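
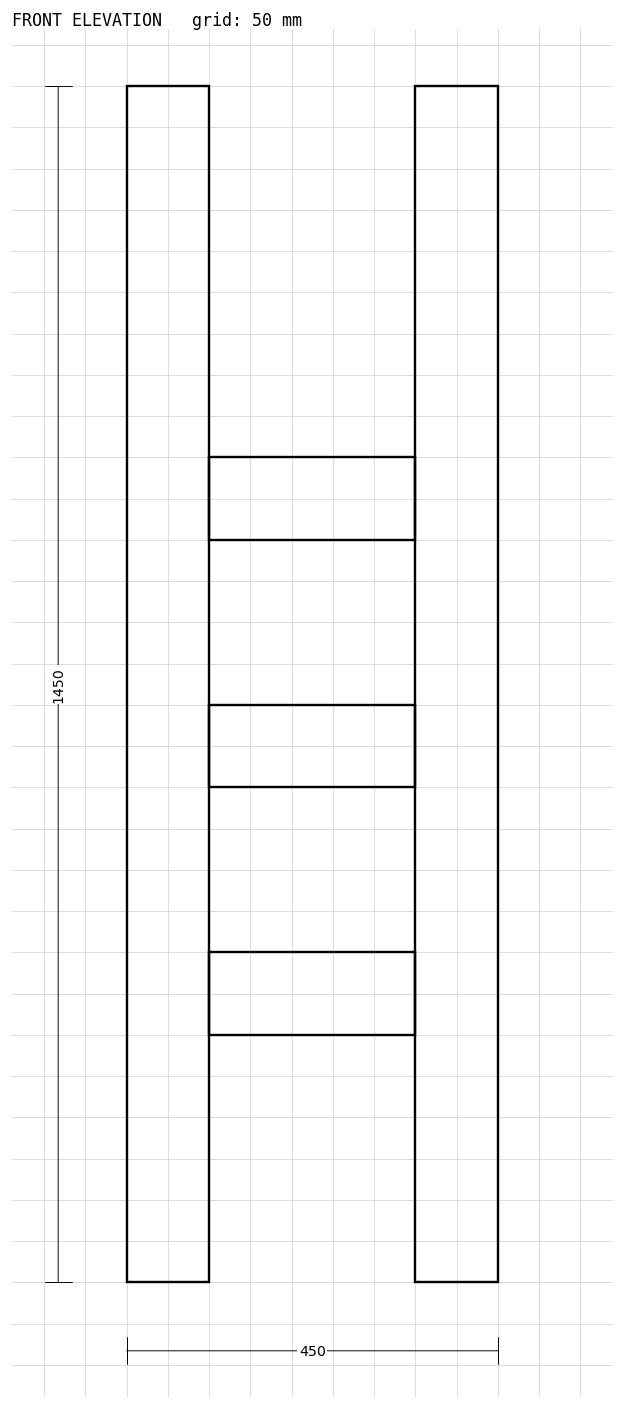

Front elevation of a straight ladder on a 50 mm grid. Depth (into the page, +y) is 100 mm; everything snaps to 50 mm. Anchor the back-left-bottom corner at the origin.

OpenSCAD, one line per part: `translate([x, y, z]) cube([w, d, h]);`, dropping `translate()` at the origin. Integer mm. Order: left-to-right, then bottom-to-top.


cube([100, 100, 1450]);
translate([100, 0, 300]) cube([250, 100, 100]);
translate([100, 0, 600]) cube([250, 100, 100]);
translate([100, 0, 900]) cube([250, 100, 100]);
translate([350, 0, 0]) cube([100, 100, 1450]);


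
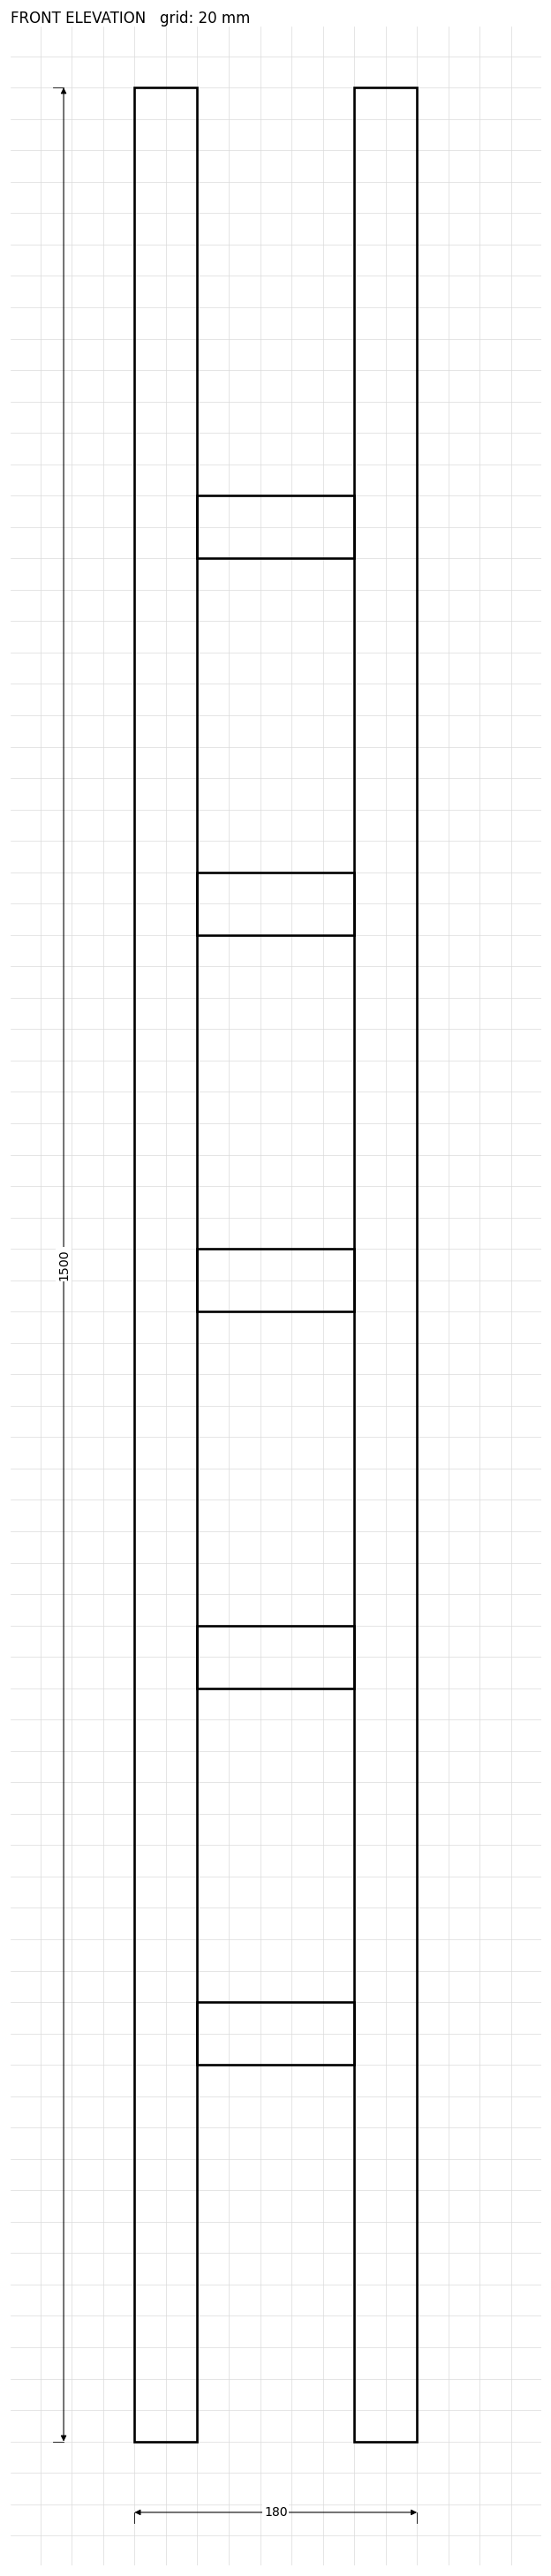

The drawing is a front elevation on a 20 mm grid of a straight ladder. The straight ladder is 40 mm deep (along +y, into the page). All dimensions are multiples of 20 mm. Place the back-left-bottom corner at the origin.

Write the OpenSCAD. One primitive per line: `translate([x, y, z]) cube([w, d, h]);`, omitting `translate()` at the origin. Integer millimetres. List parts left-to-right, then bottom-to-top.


cube([40, 40, 1500]);
translate([40, 0, 240]) cube([100, 40, 40]);
translate([40, 0, 480]) cube([100, 40, 40]);
translate([40, 0, 720]) cube([100, 40, 40]);
translate([40, 0, 960]) cube([100, 40, 40]);
translate([40, 0, 1200]) cube([100, 40, 40]);
translate([140, 0, 0]) cube([40, 40, 1500]);


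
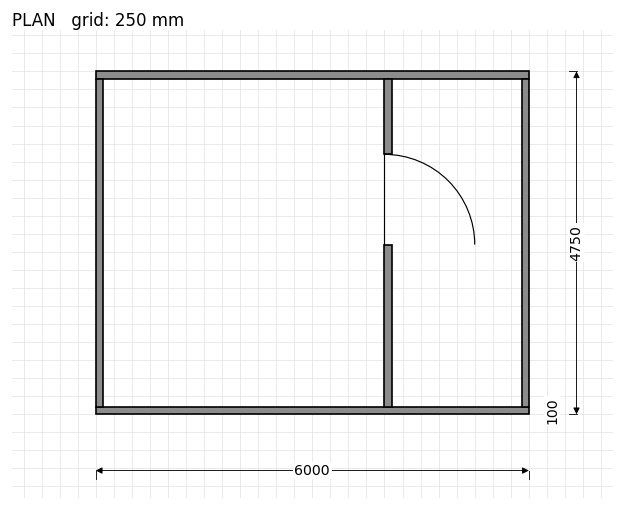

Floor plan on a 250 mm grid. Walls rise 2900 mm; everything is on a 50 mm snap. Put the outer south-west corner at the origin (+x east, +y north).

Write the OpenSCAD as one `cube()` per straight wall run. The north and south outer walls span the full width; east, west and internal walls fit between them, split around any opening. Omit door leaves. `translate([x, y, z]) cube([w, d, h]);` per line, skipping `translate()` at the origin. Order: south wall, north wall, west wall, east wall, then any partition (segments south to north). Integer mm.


cube([6000, 100, 2900]);
translate([0, 4650, 0]) cube([6000, 100, 2900]);
translate([0, 100, 0]) cube([100, 4550, 2900]);
translate([5900, 100, 0]) cube([100, 4550, 2900]);
translate([4000, 100, 0]) cube([100, 2250, 2900]);
translate([4000, 3600, 0]) cube([100, 1050, 2900]);


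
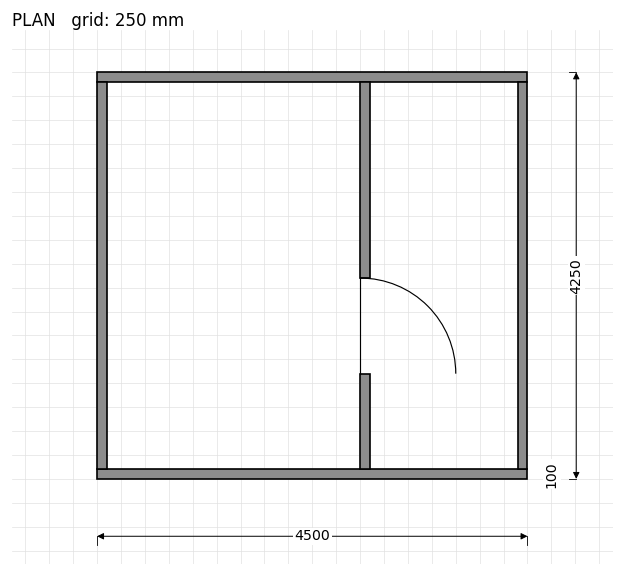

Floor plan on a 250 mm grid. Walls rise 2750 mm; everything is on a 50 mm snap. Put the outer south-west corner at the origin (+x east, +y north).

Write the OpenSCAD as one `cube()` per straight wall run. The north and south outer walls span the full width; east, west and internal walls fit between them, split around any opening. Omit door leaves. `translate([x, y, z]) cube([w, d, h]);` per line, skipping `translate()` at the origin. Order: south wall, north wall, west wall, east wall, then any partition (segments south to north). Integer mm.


cube([4500, 100, 2750]);
translate([0, 4150, 0]) cube([4500, 100, 2750]);
translate([0, 100, 0]) cube([100, 4050, 2750]);
translate([4400, 100, 0]) cube([100, 4050, 2750]);
translate([2750, 100, 0]) cube([100, 1000, 2750]);
translate([2750, 2100, 0]) cube([100, 2050, 2750]);


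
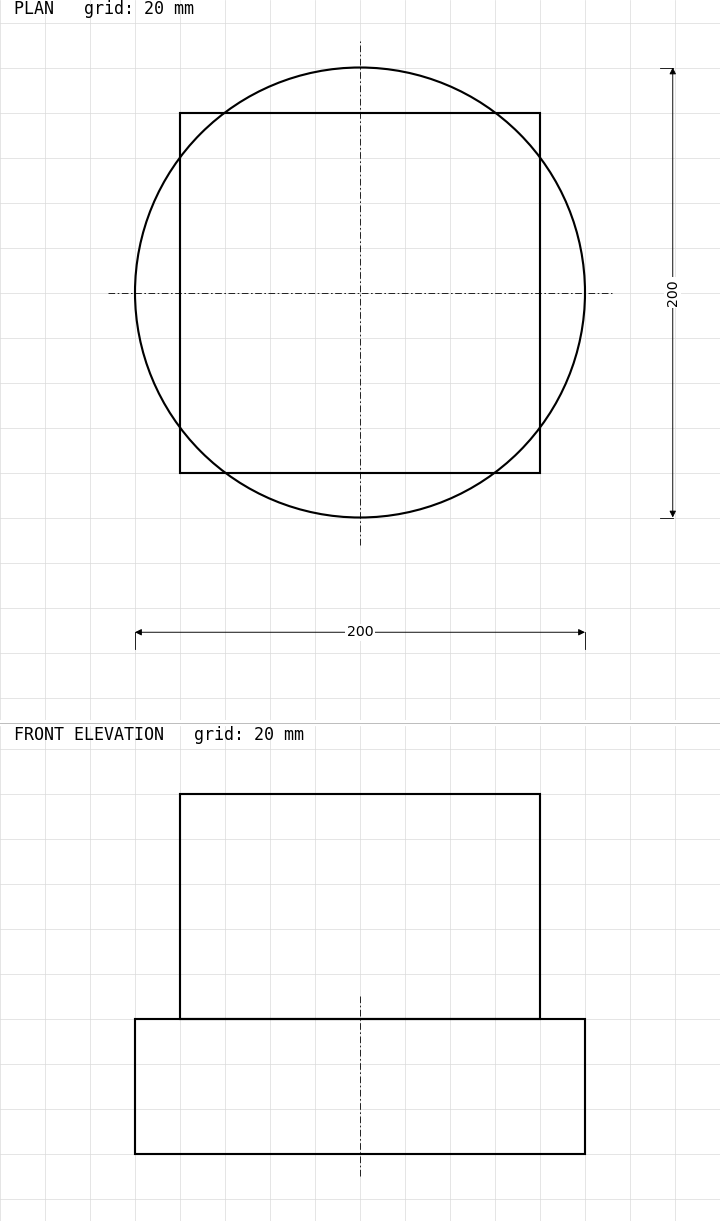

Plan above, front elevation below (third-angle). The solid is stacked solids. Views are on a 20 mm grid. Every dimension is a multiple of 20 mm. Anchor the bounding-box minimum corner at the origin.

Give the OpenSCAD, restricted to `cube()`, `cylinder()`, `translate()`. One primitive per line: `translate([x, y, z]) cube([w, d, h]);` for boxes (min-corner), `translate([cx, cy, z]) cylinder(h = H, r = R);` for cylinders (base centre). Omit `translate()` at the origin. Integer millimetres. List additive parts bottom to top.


translate([100, 100, 0]) cylinder(h = 60, r = 100);
translate([20, 20, 60]) cube([160, 160, 100]);


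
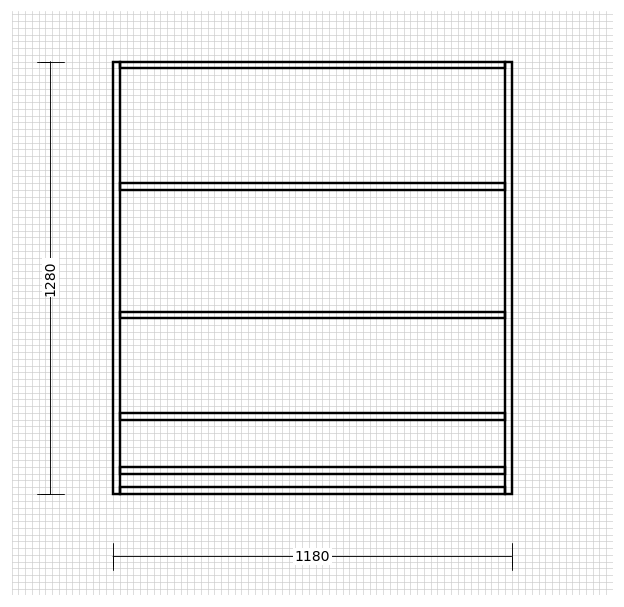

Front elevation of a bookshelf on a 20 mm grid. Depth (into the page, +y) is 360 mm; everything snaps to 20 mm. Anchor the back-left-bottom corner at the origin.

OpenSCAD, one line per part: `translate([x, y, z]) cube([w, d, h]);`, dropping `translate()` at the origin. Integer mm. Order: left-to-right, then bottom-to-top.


cube([20, 360, 1280]);
translate([20, 0, 0]) cube([1140, 360, 20]);
translate([20, 0, 60]) cube([1140, 360, 20]);
translate([20, 0, 220]) cube([1140, 360, 20]);
translate([20, 0, 520]) cube([1140, 360, 20]);
translate([20, 0, 900]) cube([1140, 360, 20]);
translate([20, 0, 1260]) cube([1140, 360, 20]);
translate([1160, 0, 0]) cube([20, 360, 1280]);


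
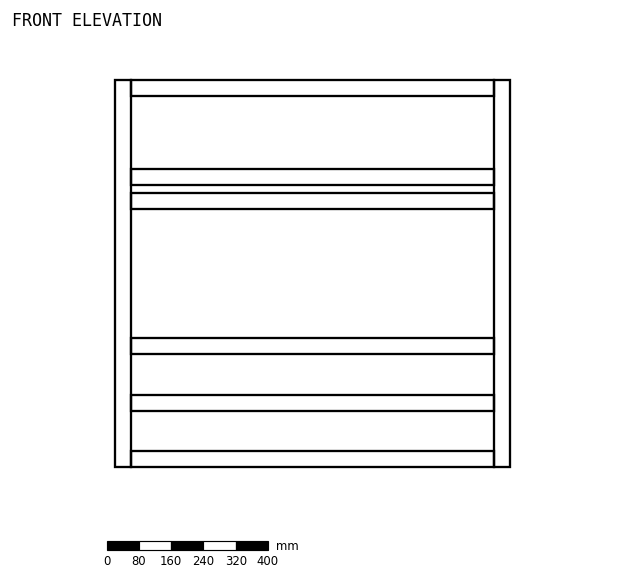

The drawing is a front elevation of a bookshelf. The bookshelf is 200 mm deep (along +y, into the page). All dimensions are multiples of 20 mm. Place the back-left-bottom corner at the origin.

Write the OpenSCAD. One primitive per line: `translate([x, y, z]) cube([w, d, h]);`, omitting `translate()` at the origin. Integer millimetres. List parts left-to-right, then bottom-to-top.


cube([40, 200, 960]);
translate([40, 0, 0]) cube([900, 200, 40]);
translate([40, 0, 140]) cube([900, 200, 40]);
translate([40, 0, 280]) cube([900, 200, 40]);
translate([40, 0, 640]) cube([900, 200, 40]);
translate([40, 0, 700]) cube([900, 200, 40]);
translate([40, 0, 920]) cube([900, 200, 40]);
translate([940, 0, 0]) cube([40, 200, 960]);


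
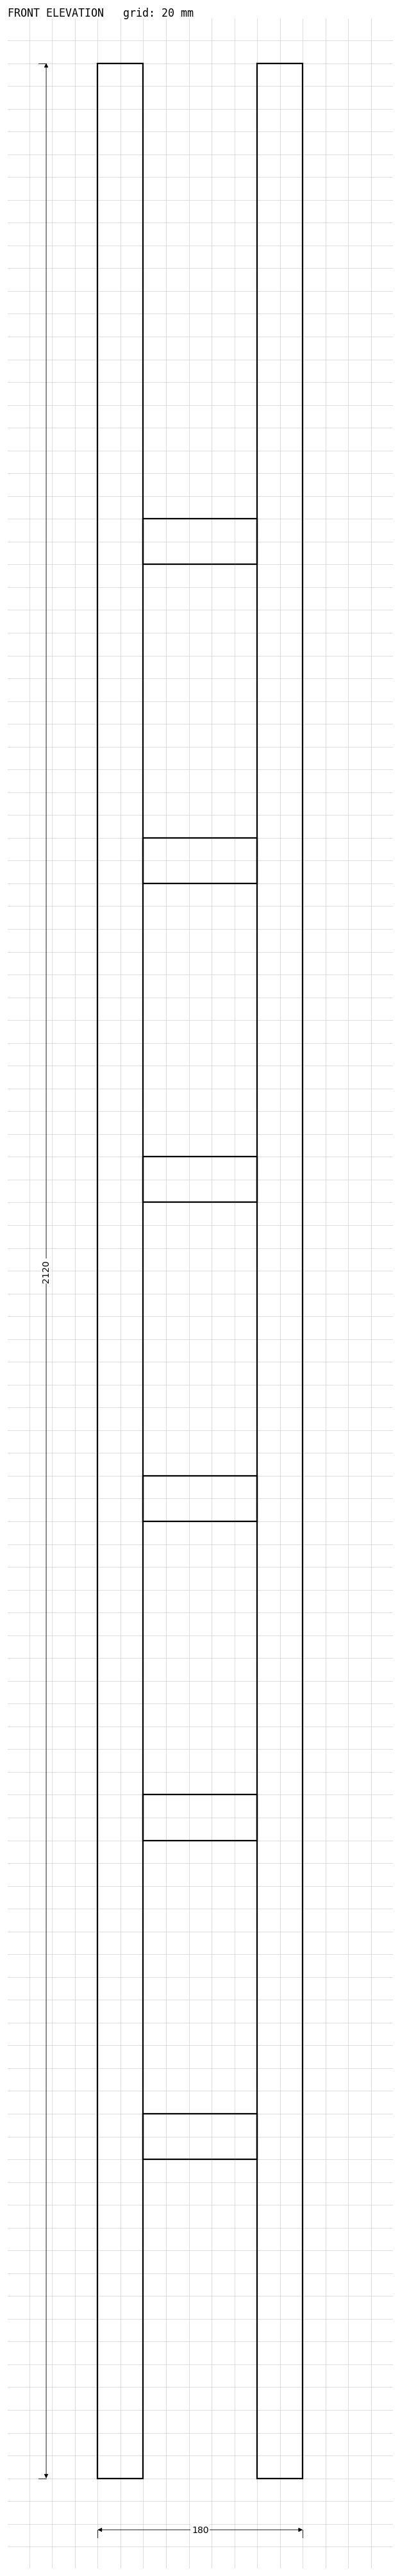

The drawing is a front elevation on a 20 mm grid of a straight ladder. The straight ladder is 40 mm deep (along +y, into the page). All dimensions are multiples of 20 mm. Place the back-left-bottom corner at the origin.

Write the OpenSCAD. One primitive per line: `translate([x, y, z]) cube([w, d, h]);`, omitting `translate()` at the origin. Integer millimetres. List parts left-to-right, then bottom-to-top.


cube([40, 40, 2120]);
translate([40, 0, 280]) cube([100, 40, 40]);
translate([40, 0, 560]) cube([100, 40, 40]);
translate([40, 0, 840]) cube([100, 40, 40]);
translate([40, 0, 1120]) cube([100, 40, 40]);
translate([40, 0, 1400]) cube([100, 40, 40]);
translate([40, 0, 1680]) cube([100, 40, 40]);
translate([140, 0, 0]) cube([40, 40, 2120]);


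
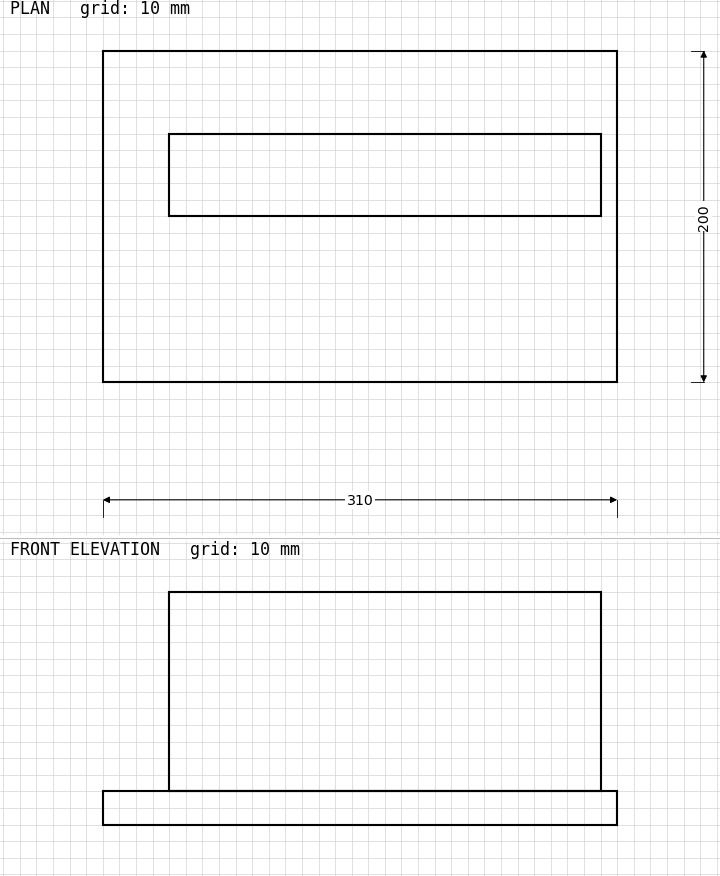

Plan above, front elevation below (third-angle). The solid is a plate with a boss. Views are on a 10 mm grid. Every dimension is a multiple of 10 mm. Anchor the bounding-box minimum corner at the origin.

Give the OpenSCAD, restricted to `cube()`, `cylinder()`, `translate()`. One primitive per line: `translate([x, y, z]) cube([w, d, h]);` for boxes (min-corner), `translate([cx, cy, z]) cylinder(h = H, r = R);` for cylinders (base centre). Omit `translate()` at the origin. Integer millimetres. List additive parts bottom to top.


cube([310, 200, 20]);
translate([40, 100, 20]) cube([260, 50, 120]);


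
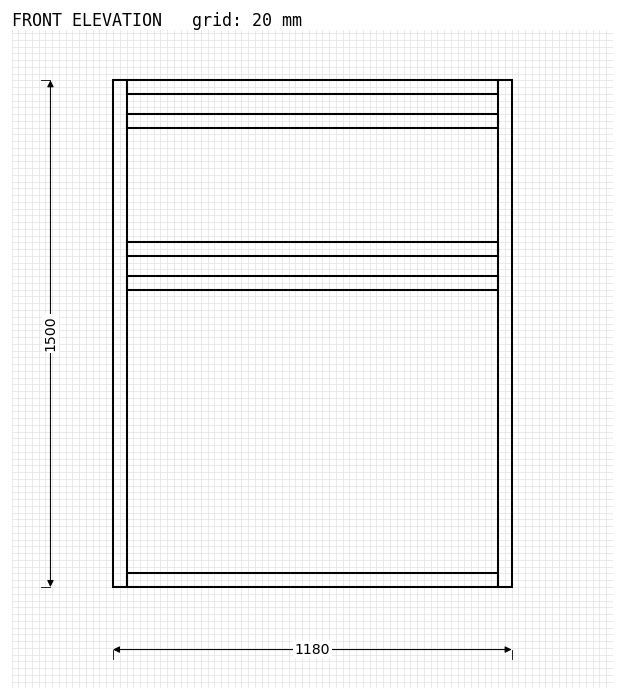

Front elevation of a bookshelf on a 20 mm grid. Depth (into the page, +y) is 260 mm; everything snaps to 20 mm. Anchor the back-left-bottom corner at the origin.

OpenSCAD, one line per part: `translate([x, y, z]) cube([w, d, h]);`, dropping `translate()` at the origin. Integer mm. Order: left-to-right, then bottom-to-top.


cube([40, 260, 1500]);
translate([40, 0, 0]) cube([1100, 260, 40]);
translate([40, 0, 880]) cube([1100, 260, 40]);
translate([40, 0, 980]) cube([1100, 260, 40]);
translate([40, 0, 1360]) cube([1100, 260, 40]);
translate([40, 0, 1460]) cube([1100, 260, 40]);
translate([1140, 0, 0]) cube([40, 260, 1500]);


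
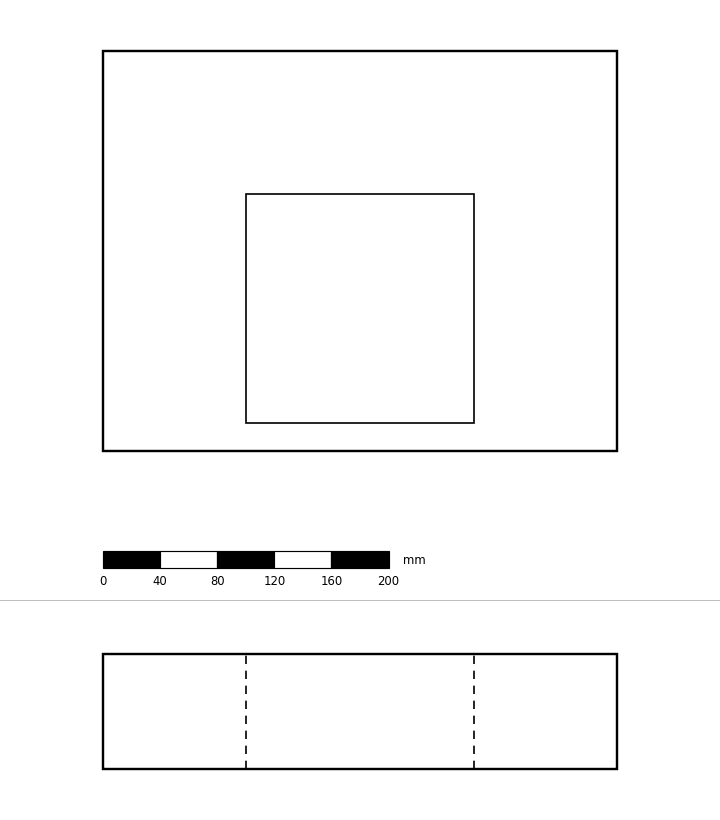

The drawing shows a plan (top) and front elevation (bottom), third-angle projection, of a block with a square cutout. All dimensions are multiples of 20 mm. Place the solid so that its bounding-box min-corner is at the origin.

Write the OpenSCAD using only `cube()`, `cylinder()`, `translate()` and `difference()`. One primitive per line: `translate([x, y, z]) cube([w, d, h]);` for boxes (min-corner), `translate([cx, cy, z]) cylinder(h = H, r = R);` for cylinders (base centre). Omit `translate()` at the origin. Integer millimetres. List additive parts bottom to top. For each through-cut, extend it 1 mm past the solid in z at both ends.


difference() {
  cube([360, 280, 80]);
  translate([100, 20, -1]) cube([160, 160, 82]);
}


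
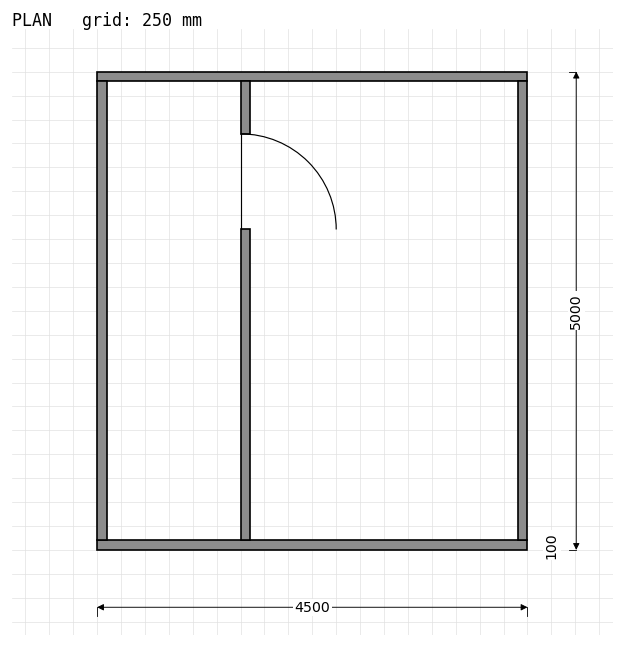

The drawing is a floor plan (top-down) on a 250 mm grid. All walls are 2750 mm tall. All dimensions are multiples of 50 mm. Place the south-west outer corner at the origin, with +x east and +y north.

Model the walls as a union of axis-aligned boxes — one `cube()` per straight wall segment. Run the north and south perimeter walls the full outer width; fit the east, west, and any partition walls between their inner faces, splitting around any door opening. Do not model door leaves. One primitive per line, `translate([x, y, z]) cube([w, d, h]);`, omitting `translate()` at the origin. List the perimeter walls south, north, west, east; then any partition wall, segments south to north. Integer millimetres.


cube([4500, 100, 2750]);
translate([0, 4900, 0]) cube([4500, 100, 2750]);
translate([0, 100, 0]) cube([100, 4800, 2750]);
translate([4400, 100, 0]) cube([100, 4800, 2750]);
translate([1500, 100, 0]) cube([100, 3250, 2750]);
translate([1500, 4350, 0]) cube([100, 550, 2750]);


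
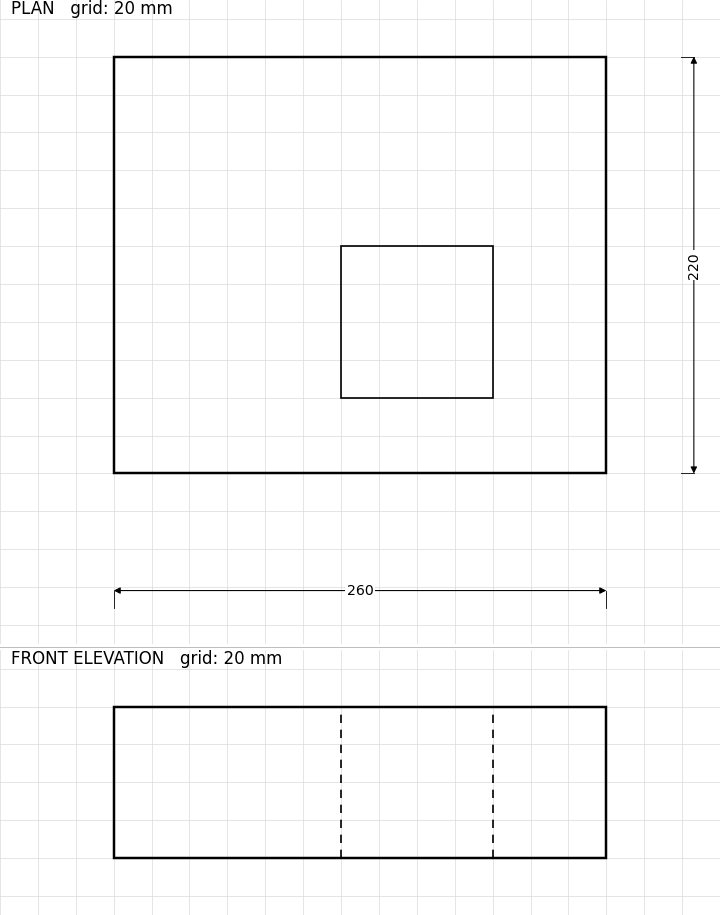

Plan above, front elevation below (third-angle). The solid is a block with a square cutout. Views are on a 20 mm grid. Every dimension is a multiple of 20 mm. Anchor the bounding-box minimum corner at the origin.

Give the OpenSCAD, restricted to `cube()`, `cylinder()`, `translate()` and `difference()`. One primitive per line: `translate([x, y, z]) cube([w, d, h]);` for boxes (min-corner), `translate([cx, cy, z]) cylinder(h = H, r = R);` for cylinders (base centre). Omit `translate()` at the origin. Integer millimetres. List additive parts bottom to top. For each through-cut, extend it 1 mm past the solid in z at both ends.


difference() {
  cube([260, 220, 80]);
  translate([120, 40, -1]) cube([80, 80, 82]);
}


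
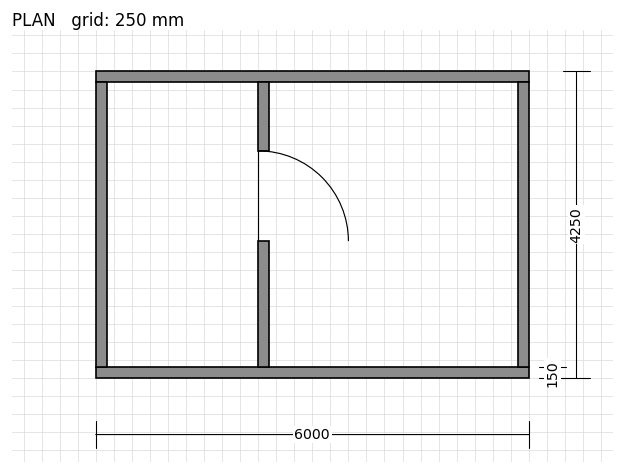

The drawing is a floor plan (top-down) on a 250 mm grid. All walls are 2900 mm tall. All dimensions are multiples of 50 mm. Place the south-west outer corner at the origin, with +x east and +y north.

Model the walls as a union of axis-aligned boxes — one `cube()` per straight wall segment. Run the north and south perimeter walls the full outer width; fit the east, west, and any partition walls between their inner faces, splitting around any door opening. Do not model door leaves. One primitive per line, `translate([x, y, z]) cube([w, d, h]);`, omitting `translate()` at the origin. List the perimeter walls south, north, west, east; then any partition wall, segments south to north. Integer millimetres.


cube([6000, 150, 2900]);
translate([0, 4100, 0]) cube([6000, 150, 2900]);
translate([0, 150, 0]) cube([150, 3950, 2900]);
translate([5850, 150, 0]) cube([150, 3950, 2900]);
translate([2250, 150, 0]) cube([150, 1750, 2900]);
translate([2250, 3150, 0]) cube([150, 950, 2900]);


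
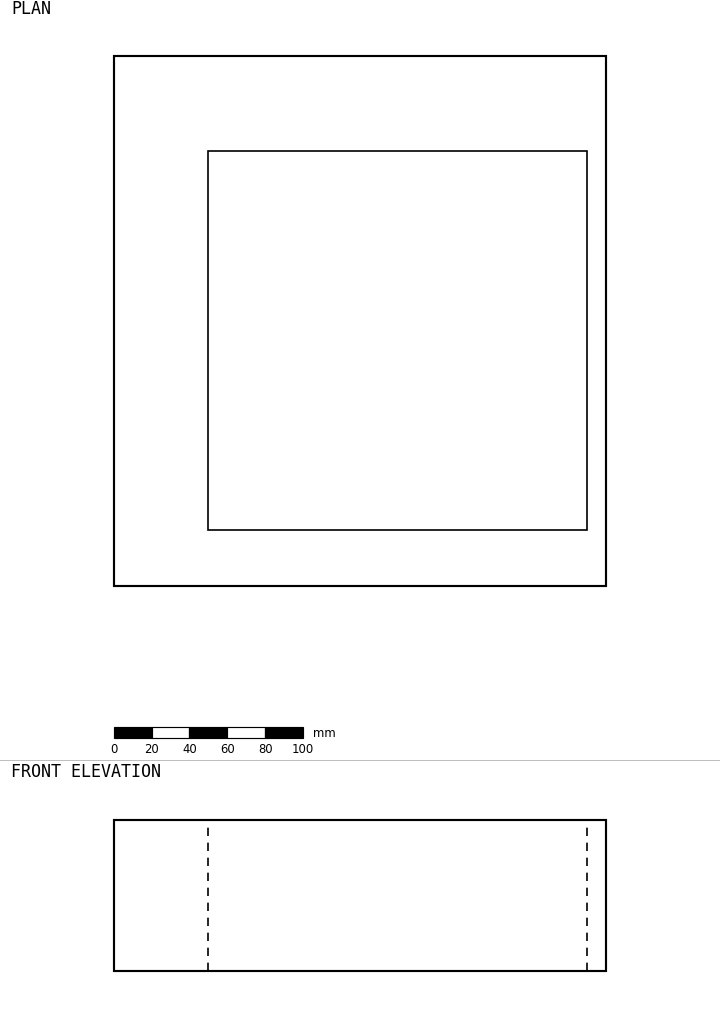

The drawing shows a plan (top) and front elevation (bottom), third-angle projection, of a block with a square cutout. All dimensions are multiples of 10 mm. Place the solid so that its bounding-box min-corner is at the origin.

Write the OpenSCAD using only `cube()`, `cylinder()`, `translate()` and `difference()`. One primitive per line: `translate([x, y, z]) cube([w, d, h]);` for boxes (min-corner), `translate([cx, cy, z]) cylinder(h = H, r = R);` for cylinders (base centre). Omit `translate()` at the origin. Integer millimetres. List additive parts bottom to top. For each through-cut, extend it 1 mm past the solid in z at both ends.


difference() {
  cube([260, 280, 80]);
  translate([50, 30, -1]) cube([200, 200, 82]);
}


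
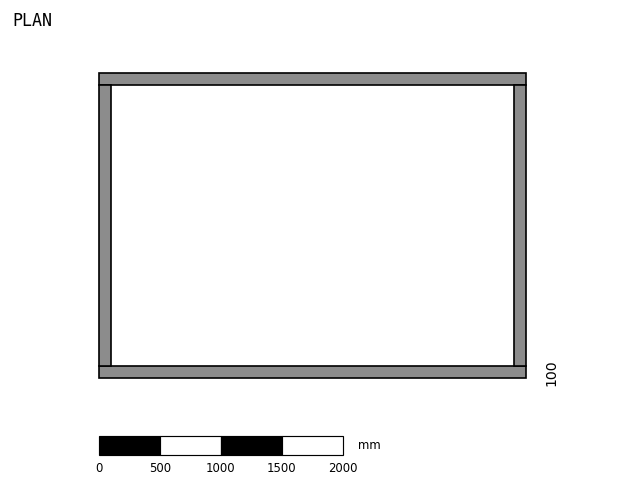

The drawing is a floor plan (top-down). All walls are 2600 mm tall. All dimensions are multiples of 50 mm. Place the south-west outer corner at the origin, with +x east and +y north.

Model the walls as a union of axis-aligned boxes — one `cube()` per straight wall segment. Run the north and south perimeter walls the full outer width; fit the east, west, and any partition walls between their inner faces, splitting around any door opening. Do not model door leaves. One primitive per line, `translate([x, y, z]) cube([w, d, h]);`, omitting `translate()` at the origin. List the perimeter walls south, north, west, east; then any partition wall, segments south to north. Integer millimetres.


cube([3500, 100, 2600]);
translate([0, 2400, 0]) cube([3500, 100, 2600]);
translate([0, 100, 0]) cube([100, 2300, 2600]);
translate([3400, 100, 0]) cube([100, 2300, 2600]);


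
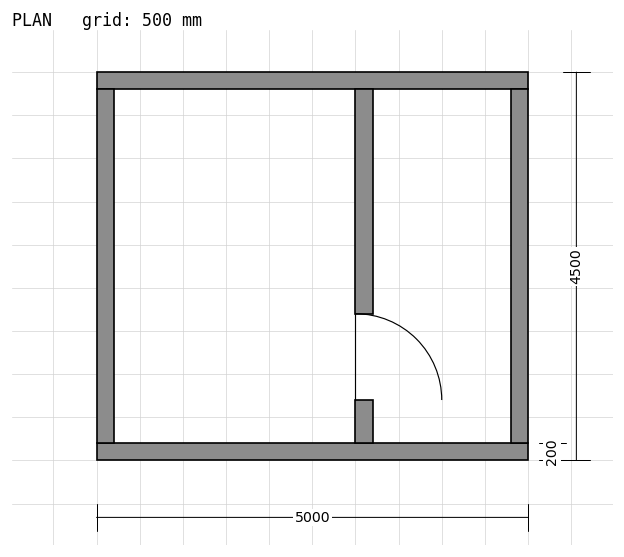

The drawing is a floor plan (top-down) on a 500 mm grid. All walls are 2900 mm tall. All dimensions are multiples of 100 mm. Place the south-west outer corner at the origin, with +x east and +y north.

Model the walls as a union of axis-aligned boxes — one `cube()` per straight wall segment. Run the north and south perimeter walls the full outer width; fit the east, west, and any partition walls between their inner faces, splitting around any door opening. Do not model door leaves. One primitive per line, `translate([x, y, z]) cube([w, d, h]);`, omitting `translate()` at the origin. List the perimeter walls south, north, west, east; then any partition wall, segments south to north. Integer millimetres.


cube([5000, 200, 2900]);
translate([0, 4300, 0]) cube([5000, 200, 2900]);
translate([0, 200, 0]) cube([200, 4100, 2900]);
translate([4800, 200, 0]) cube([200, 4100, 2900]);
translate([3000, 200, 0]) cube([200, 500, 2900]);
translate([3000, 1700, 0]) cube([200, 2600, 2900]);


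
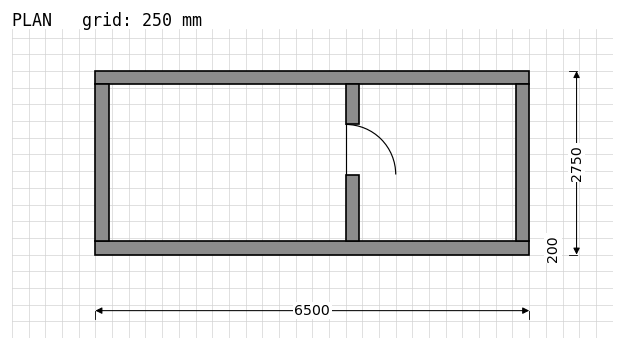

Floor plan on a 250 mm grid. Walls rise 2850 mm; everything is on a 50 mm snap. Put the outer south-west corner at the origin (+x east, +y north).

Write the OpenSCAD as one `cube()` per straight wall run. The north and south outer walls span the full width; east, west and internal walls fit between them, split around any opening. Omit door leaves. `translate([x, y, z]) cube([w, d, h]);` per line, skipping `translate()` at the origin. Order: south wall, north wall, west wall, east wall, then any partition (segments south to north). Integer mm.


cube([6500, 200, 2850]);
translate([0, 2550, 0]) cube([6500, 200, 2850]);
translate([0, 200, 0]) cube([200, 2350, 2850]);
translate([6300, 200, 0]) cube([200, 2350, 2850]);
translate([3750, 200, 0]) cube([200, 1000, 2850]);
translate([3750, 1950, 0]) cube([200, 600, 2850]);


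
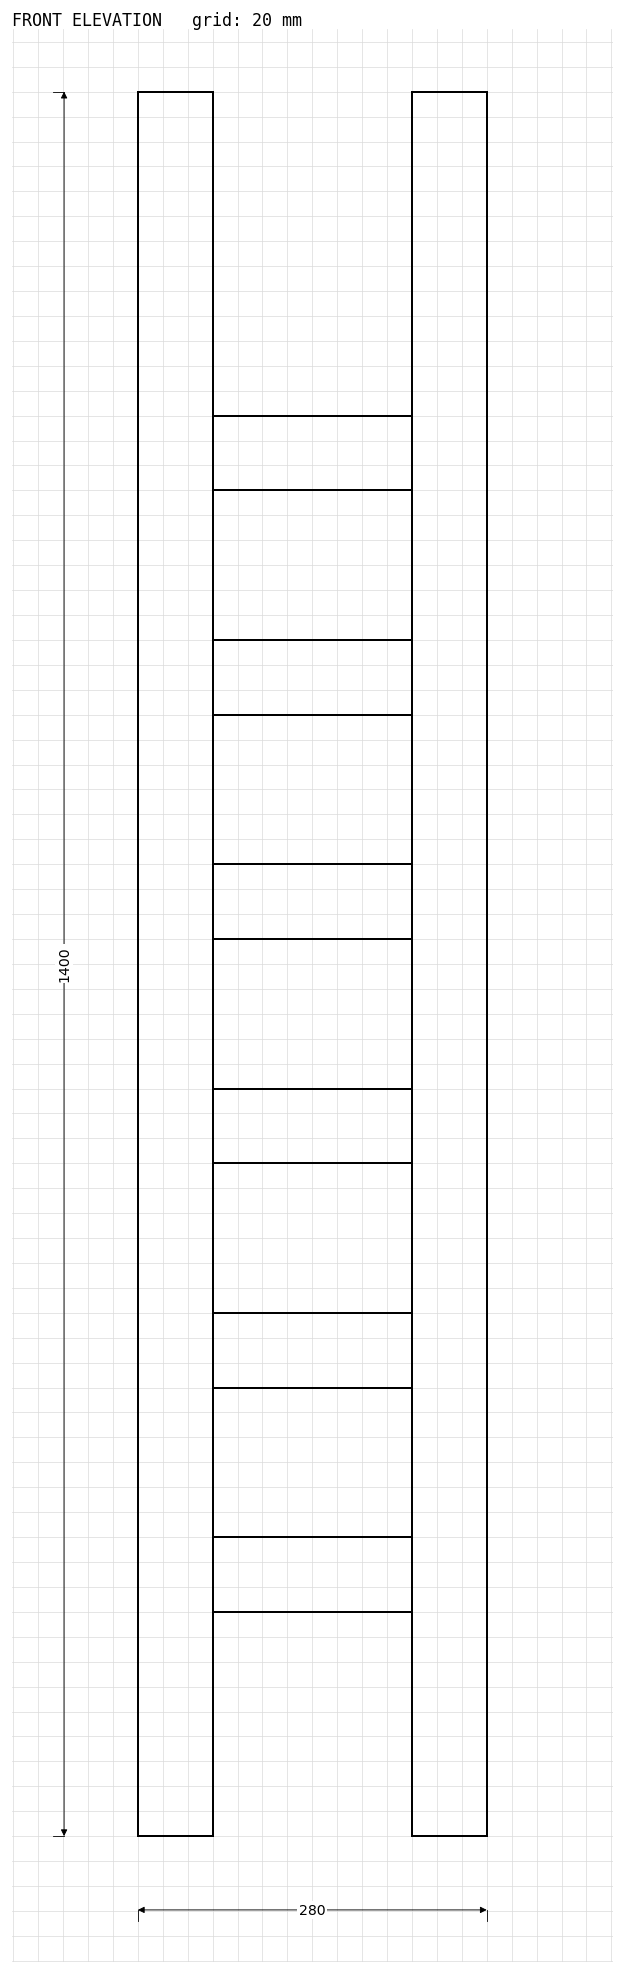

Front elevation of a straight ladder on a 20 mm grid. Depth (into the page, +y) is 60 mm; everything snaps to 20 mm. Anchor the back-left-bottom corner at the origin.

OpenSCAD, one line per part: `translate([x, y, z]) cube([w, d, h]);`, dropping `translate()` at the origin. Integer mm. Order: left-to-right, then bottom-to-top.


cube([60, 60, 1400]);
translate([60, 0, 180]) cube([160, 60, 60]);
translate([60, 0, 360]) cube([160, 60, 60]);
translate([60, 0, 540]) cube([160, 60, 60]);
translate([60, 0, 720]) cube([160, 60, 60]);
translate([60, 0, 900]) cube([160, 60, 60]);
translate([60, 0, 1080]) cube([160, 60, 60]);
translate([220, 0, 0]) cube([60, 60, 1400]);


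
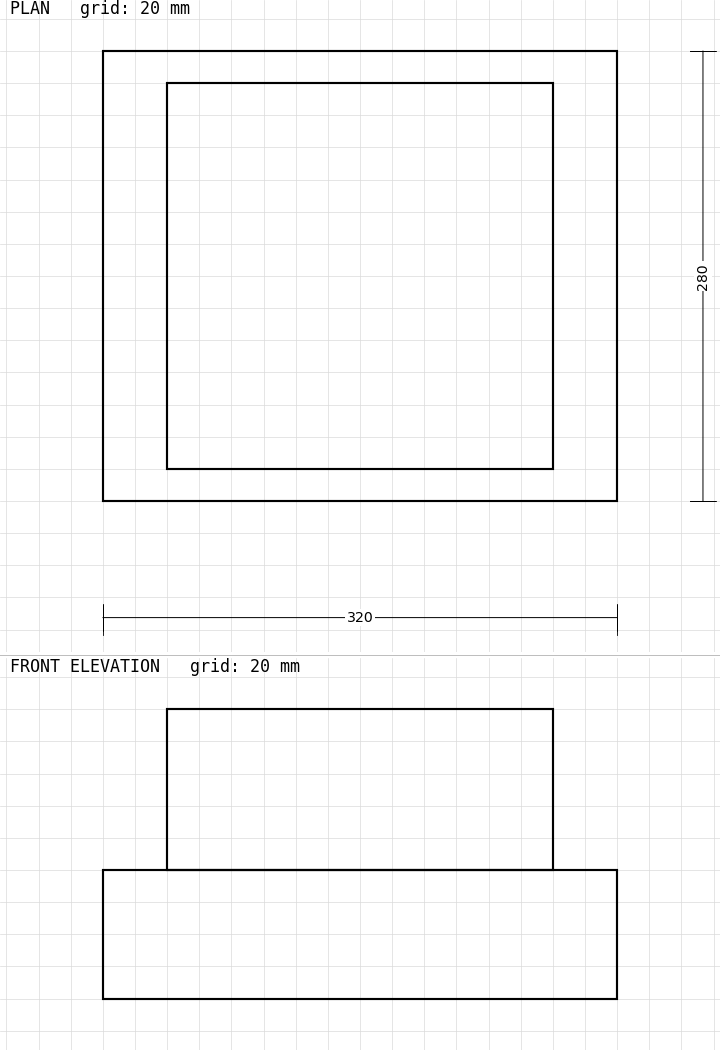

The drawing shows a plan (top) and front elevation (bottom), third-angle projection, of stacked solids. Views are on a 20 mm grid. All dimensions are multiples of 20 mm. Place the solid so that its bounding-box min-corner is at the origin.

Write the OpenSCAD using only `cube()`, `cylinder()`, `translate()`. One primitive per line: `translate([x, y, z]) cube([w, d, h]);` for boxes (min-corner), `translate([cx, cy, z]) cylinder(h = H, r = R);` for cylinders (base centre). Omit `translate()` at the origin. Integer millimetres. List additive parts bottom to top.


cube([320, 280, 80]);
translate([40, 20, 80]) cube([240, 240, 100]);


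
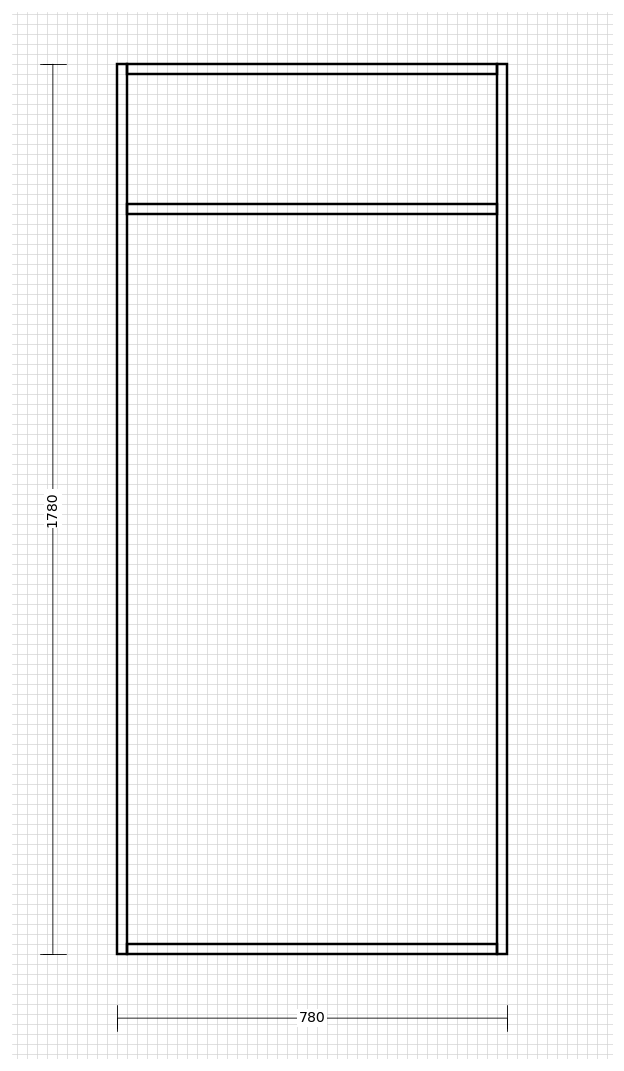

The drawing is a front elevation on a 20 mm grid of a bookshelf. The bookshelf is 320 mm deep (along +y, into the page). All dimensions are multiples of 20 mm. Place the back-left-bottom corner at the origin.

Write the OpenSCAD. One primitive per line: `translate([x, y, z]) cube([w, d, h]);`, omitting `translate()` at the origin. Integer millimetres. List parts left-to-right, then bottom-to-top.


cube([20, 320, 1780]);
translate([20, 0, 0]) cube([740, 320, 20]);
translate([20, 0, 1480]) cube([740, 320, 20]);
translate([20, 0, 1760]) cube([740, 320, 20]);
translate([760, 0, 0]) cube([20, 320, 1780]);


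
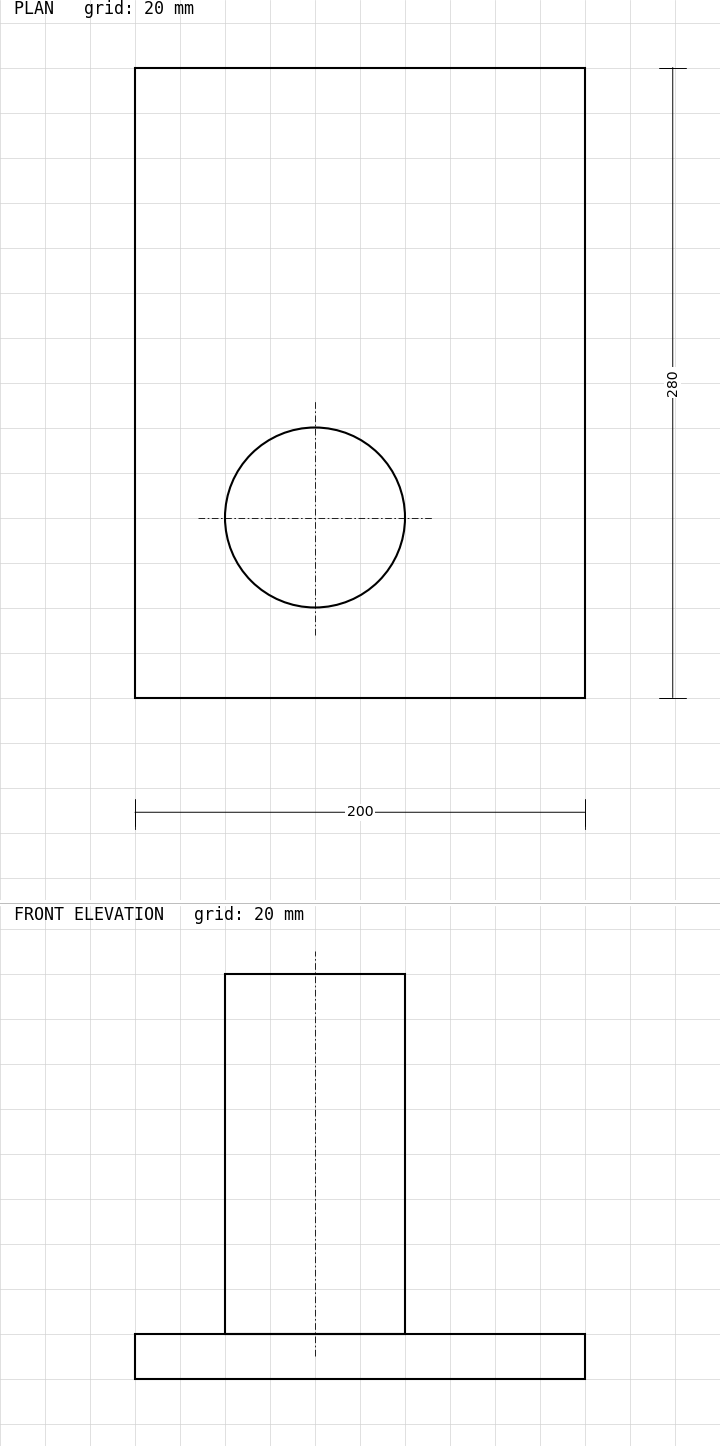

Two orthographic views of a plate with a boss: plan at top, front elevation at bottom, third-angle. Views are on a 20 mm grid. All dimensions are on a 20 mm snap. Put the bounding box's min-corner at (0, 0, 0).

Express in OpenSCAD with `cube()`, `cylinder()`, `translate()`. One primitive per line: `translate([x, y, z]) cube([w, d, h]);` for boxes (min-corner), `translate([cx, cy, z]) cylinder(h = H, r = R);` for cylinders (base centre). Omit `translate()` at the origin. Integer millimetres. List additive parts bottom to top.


cube([200, 280, 20]);
translate([80, 80, 20]) cylinder(h = 160, r = 40);


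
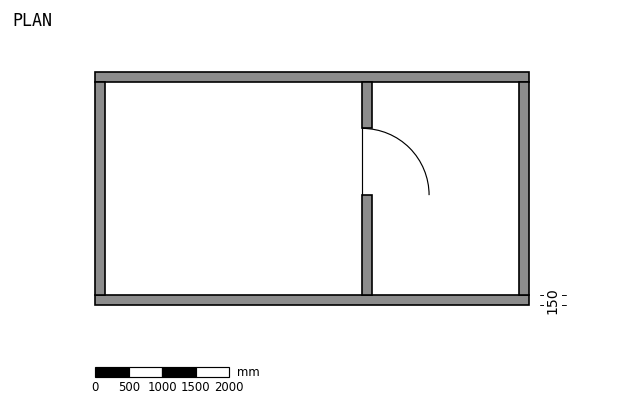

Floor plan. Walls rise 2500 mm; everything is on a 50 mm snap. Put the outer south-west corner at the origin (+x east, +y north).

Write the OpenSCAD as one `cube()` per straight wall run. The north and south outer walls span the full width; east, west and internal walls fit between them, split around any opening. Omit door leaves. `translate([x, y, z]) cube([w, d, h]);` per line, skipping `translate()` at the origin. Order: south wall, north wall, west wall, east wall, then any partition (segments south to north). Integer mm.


cube([6500, 150, 2500]);
translate([0, 3350, 0]) cube([6500, 150, 2500]);
translate([0, 150, 0]) cube([150, 3200, 2500]);
translate([6350, 150, 0]) cube([150, 3200, 2500]);
translate([4000, 150, 0]) cube([150, 1500, 2500]);
translate([4000, 2650, 0]) cube([150, 700, 2500]);


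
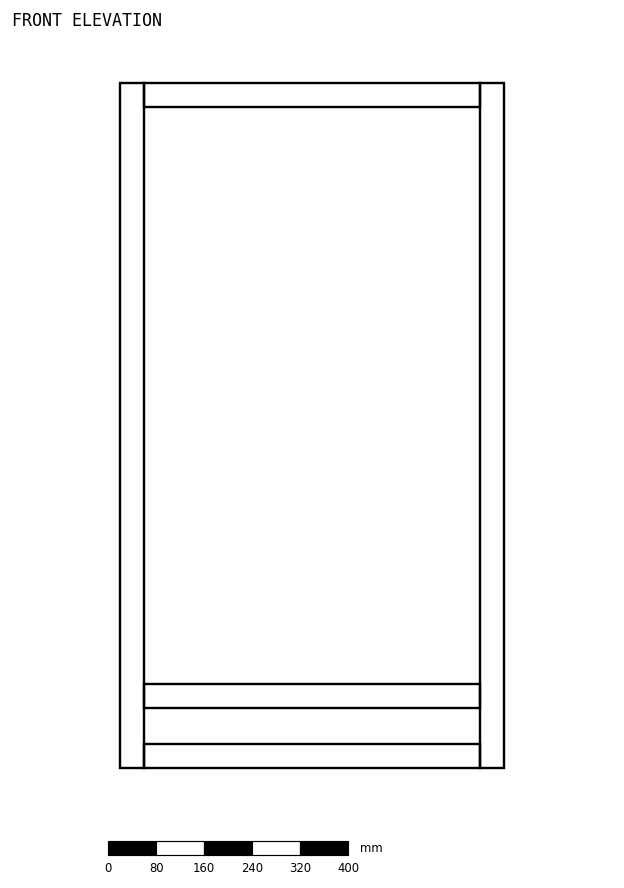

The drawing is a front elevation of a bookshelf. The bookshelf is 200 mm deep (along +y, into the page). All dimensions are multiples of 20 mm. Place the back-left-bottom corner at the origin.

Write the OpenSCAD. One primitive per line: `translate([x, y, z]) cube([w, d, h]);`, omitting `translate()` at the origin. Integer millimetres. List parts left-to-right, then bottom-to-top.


cube([40, 200, 1140]);
translate([40, 0, 0]) cube([560, 200, 40]);
translate([40, 0, 100]) cube([560, 200, 40]);
translate([40, 0, 1100]) cube([560, 200, 40]);
translate([600, 0, 0]) cube([40, 200, 1140]);


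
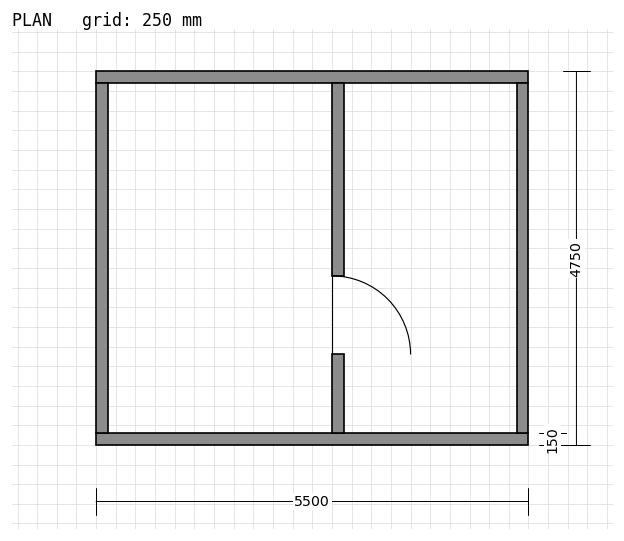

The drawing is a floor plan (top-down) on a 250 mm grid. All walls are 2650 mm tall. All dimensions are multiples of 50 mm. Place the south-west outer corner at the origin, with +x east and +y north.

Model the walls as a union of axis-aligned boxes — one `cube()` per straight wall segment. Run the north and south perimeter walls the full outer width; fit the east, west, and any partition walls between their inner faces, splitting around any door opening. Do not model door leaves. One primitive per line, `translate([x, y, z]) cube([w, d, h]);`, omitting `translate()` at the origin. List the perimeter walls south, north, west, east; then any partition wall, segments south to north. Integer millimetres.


cube([5500, 150, 2650]);
translate([0, 4600, 0]) cube([5500, 150, 2650]);
translate([0, 150, 0]) cube([150, 4450, 2650]);
translate([5350, 150, 0]) cube([150, 4450, 2650]);
translate([3000, 150, 0]) cube([150, 1000, 2650]);
translate([3000, 2150, 0]) cube([150, 2450, 2650]);


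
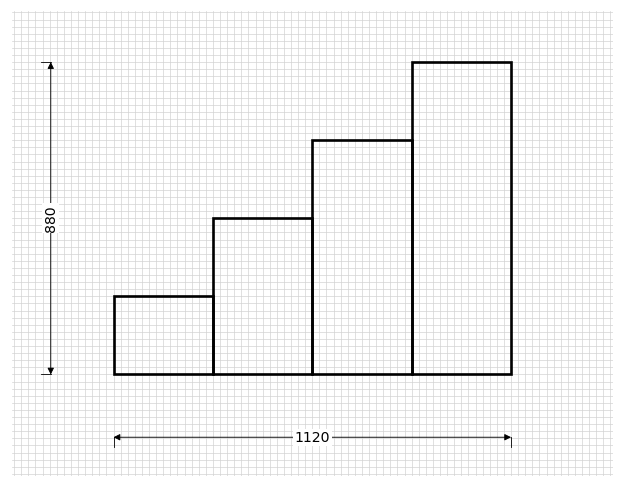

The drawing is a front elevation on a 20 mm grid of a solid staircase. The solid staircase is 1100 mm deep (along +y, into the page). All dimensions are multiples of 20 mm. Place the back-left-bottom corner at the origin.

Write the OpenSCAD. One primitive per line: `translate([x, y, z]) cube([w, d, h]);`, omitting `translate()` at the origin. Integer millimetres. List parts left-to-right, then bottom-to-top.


cube([280, 1100, 220]);
translate([280, 0, 0]) cube([280, 1100, 440]);
translate([560, 0, 0]) cube([280, 1100, 660]);
translate([840, 0, 0]) cube([280, 1100, 880]);


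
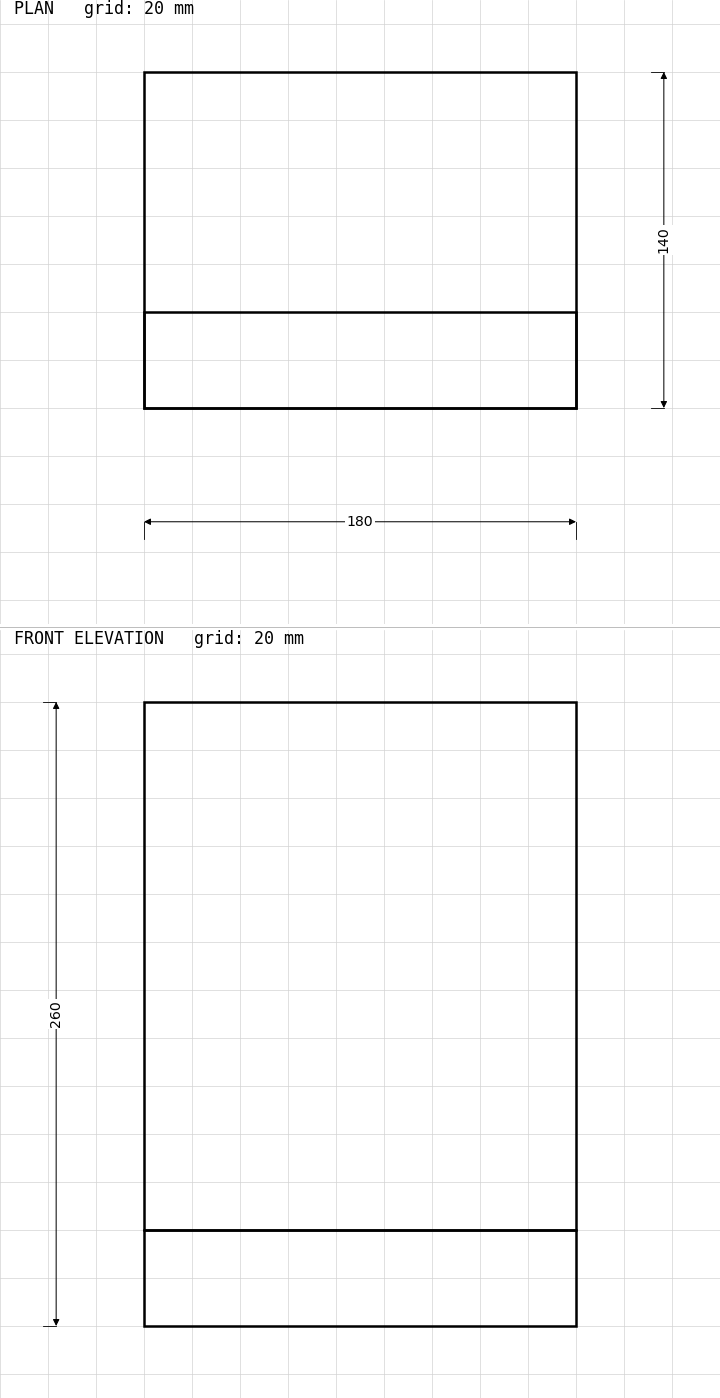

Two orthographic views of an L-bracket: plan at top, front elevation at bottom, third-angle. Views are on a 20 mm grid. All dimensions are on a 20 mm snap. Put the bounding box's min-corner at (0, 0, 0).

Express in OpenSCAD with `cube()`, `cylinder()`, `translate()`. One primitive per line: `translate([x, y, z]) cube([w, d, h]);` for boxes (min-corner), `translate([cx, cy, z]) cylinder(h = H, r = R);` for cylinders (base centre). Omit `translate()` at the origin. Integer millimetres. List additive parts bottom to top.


cube([180, 140, 40]);
translate([0, 0, 40]) cube([180, 40, 220]);


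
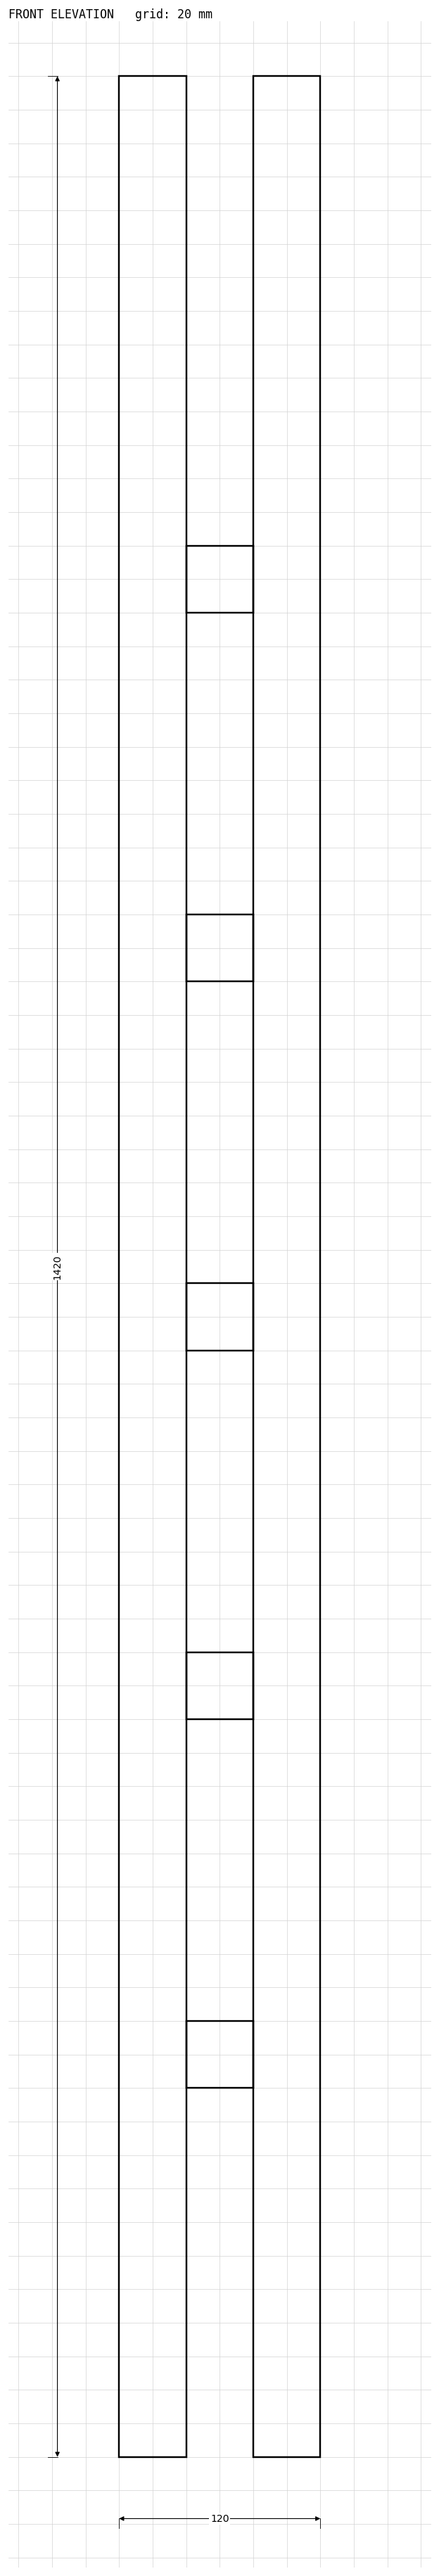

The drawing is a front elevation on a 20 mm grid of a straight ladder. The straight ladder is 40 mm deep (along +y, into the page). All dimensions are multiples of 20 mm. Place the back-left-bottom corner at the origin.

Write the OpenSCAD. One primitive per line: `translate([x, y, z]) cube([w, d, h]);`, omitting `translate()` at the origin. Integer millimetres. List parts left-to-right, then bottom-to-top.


cube([40, 40, 1420]);
translate([40, 0, 220]) cube([40, 40, 40]);
translate([40, 0, 440]) cube([40, 40, 40]);
translate([40, 0, 660]) cube([40, 40, 40]);
translate([40, 0, 880]) cube([40, 40, 40]);
translate([40, 0, 1100]) cube([40, 40, 40]);
translate([80, 0, 0]) cube([40, 40, 1420]);


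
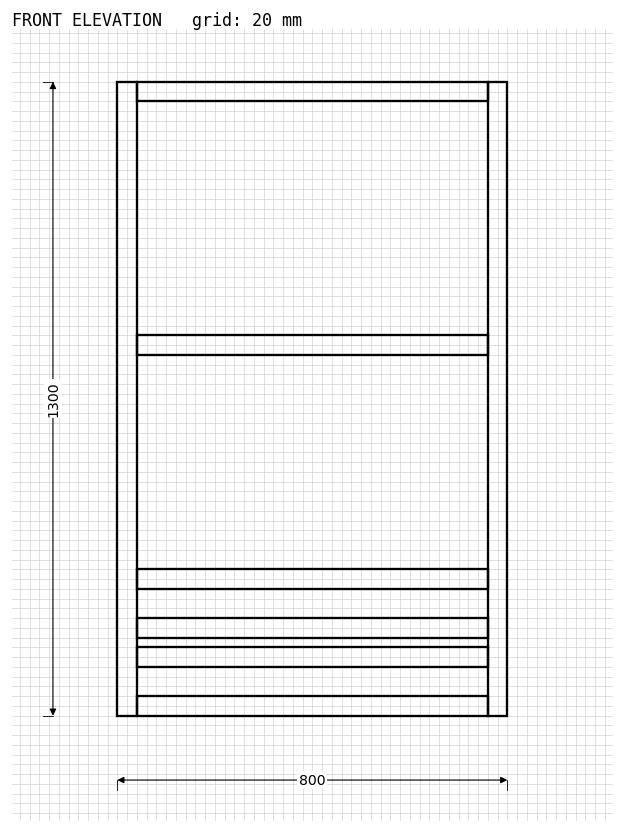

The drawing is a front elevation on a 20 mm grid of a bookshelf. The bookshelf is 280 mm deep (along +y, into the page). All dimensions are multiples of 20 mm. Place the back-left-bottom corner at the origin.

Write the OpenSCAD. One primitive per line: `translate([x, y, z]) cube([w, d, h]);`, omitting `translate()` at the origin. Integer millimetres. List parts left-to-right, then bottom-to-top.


cube([40, 280, 1300]);
translate([40, 0, 0]) cube([720, 280, 40]);
translate([40, 0, 100]) cube([720, 280, 40]);
translate([40, 0, 160]) cube([720, 280, 40]);
translate([40, 0, 260]) cube([720, 280, 40]);
translate([40, 0, 740]) cube([720, 280, 40]);
translate([40, 0, 1260]) cube([720, 280, 40]);
translate([760, 0, 0]) cube([40, 280, 1300]);


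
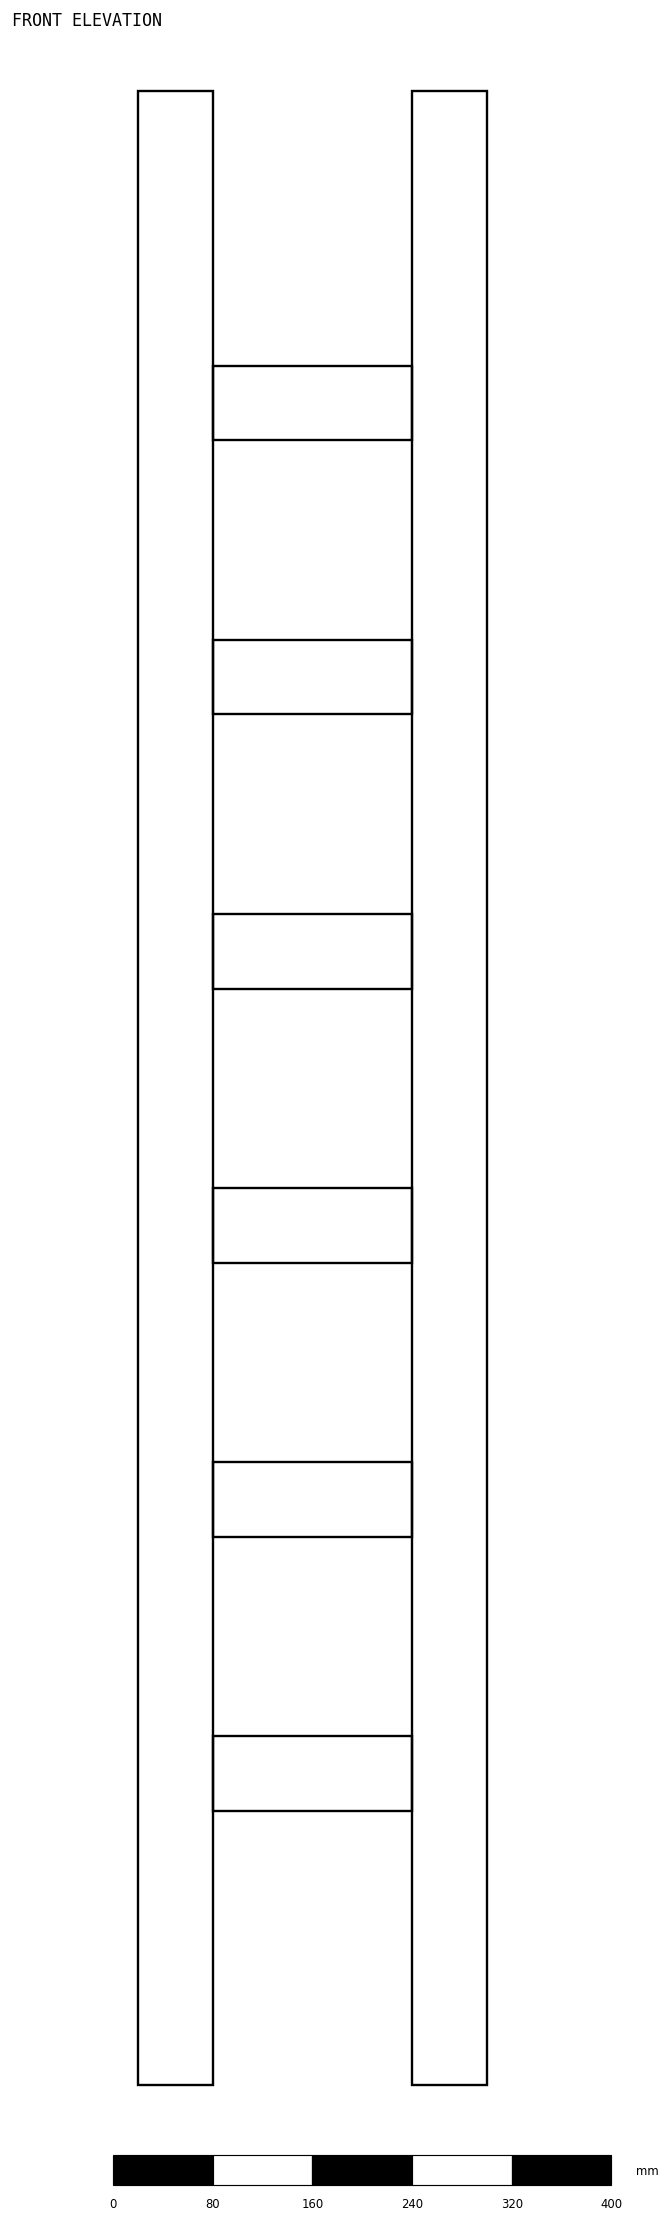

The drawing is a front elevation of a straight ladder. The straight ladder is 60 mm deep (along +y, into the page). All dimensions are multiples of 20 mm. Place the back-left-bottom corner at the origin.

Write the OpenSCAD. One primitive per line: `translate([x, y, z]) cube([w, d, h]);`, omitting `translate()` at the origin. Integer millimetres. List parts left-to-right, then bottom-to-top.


cube([60, 60, 1600]);
translate([60, 0, 220]) cube([160, 60, 60]);
translate([60, 0, 440]) cube([160, 60, 60]);
translate([60, 0, 660]) cube([160, 60, 60]);
translate([60, 0, 880]) cube([160, 60, 60]);
translate([60, 0, 1100]) cube([160, 60, 60]);
translate([60, 0, 1320]) cube([160, 60, 60]);
translate([220, 0, 0]) cube([60, 60, 1600]);


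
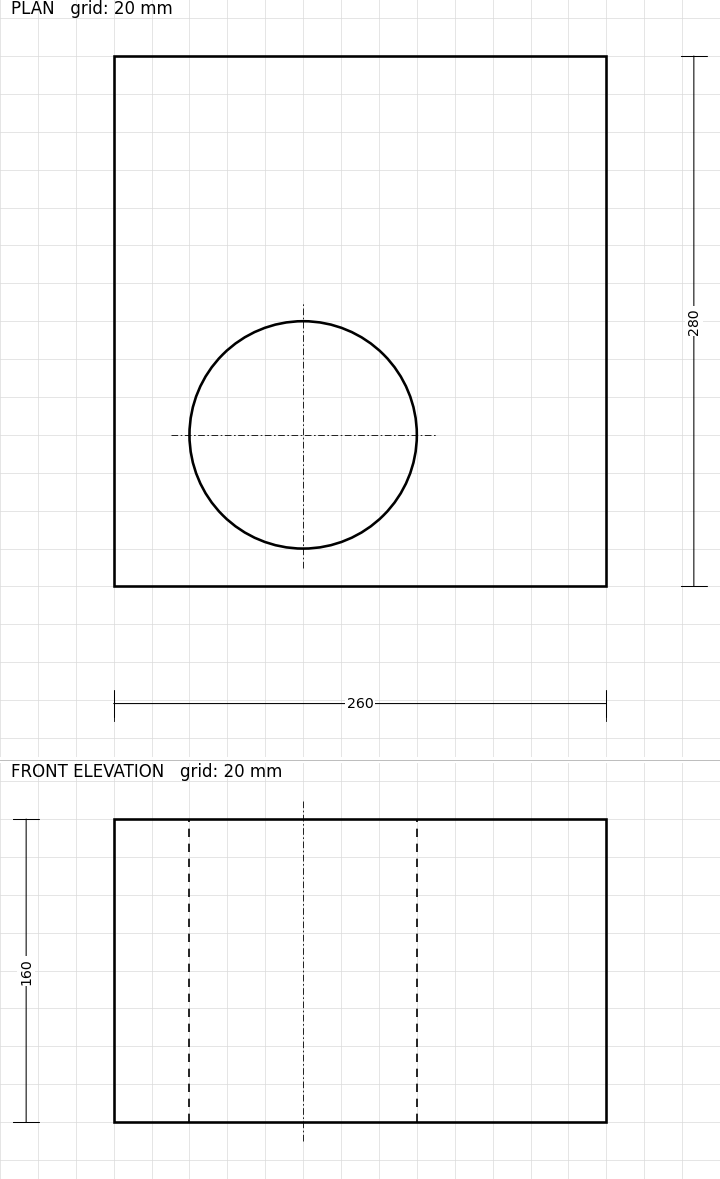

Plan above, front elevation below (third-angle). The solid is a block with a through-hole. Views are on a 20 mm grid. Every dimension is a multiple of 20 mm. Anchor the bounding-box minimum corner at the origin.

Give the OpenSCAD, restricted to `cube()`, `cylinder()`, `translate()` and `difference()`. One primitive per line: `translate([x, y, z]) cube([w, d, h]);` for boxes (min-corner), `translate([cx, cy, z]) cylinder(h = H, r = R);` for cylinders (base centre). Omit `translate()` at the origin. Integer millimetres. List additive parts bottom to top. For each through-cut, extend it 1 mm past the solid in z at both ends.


difference() {
  cube([260, 280, 160]);
  translate([100, 80, -1]) cylinder(h = 162, r = 60);
}


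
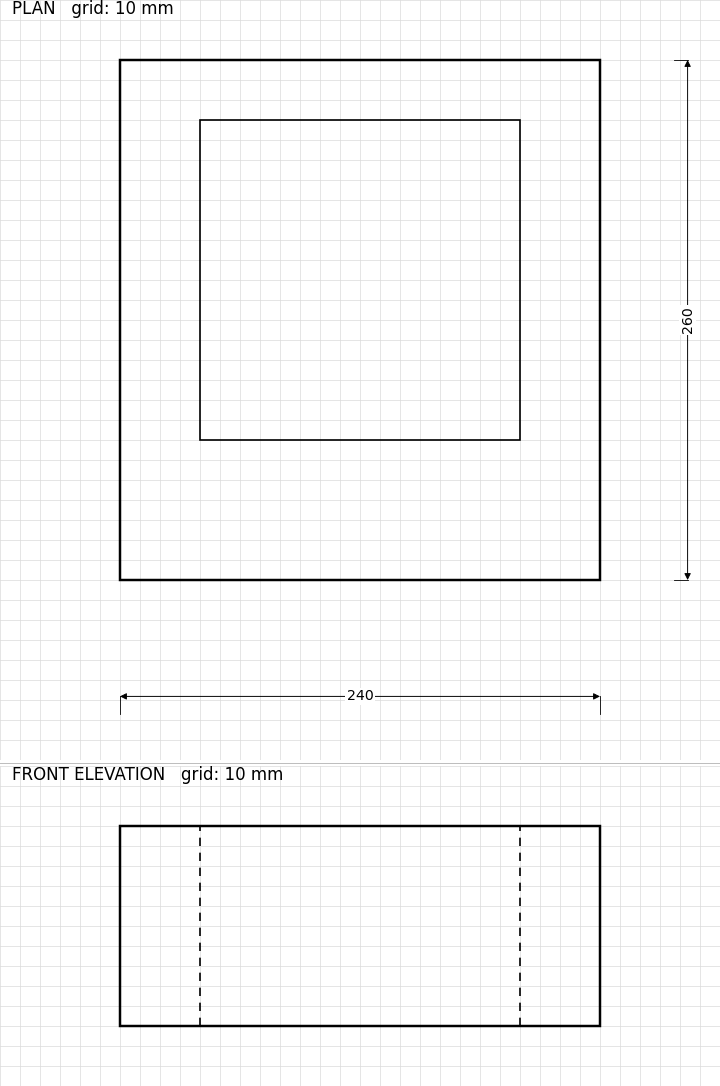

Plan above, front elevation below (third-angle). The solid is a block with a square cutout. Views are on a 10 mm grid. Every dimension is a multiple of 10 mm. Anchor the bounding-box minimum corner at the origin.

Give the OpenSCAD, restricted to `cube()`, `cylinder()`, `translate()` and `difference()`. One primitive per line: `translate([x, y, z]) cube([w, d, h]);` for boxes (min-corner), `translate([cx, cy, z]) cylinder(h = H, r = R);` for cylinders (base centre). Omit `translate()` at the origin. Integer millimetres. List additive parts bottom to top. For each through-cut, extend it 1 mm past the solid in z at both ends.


difference() {
  cube([240, 260, 100]);
  translate([40, 70, -1]) cube([160, 160, 102]);
}


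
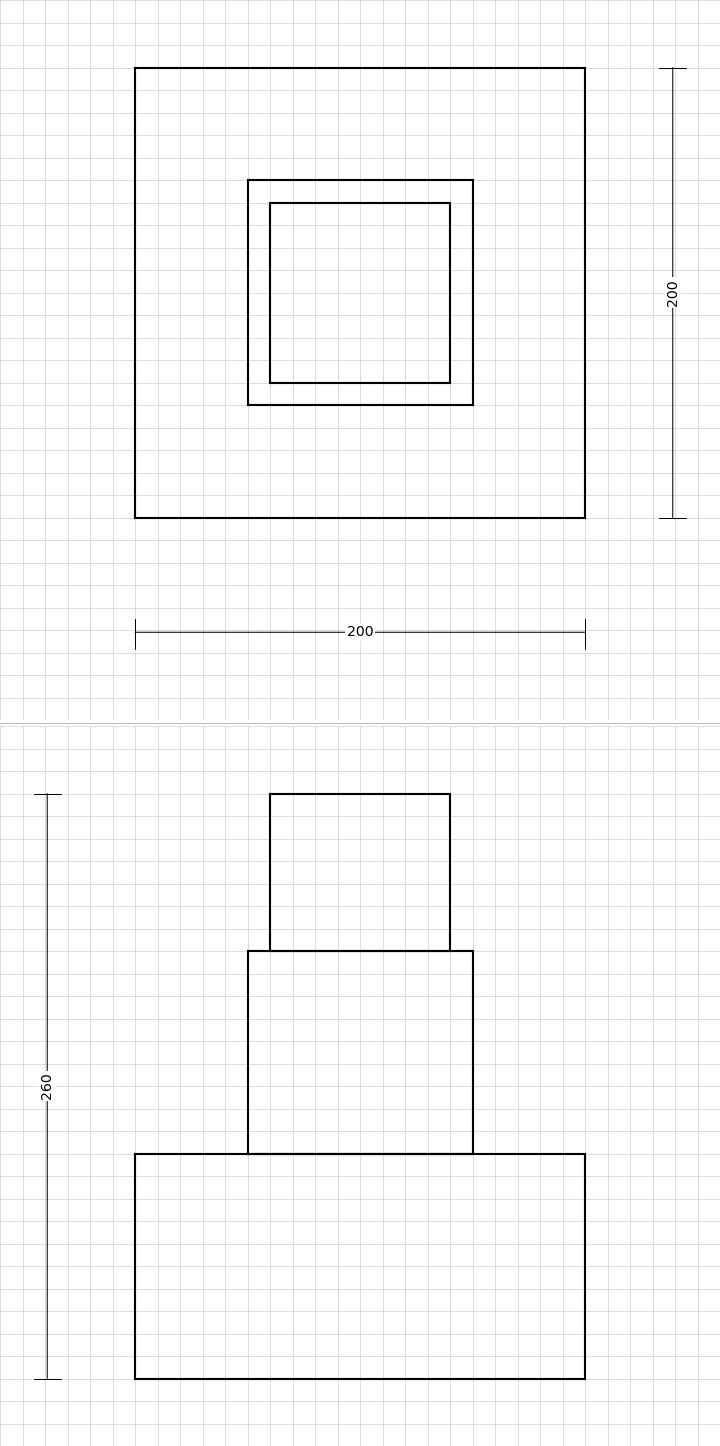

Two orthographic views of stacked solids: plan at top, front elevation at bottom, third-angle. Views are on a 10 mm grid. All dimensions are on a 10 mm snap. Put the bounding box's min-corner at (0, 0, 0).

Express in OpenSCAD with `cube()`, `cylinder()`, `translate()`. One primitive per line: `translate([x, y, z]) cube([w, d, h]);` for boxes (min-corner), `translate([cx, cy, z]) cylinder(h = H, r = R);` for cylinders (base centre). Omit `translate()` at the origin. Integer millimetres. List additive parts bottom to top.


cube([200, 200, 100]);
translate([50, 50, 100]) cube([100, 100, 90]);
translate([60, 60, 190]) cube([80, 80, 70]);
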